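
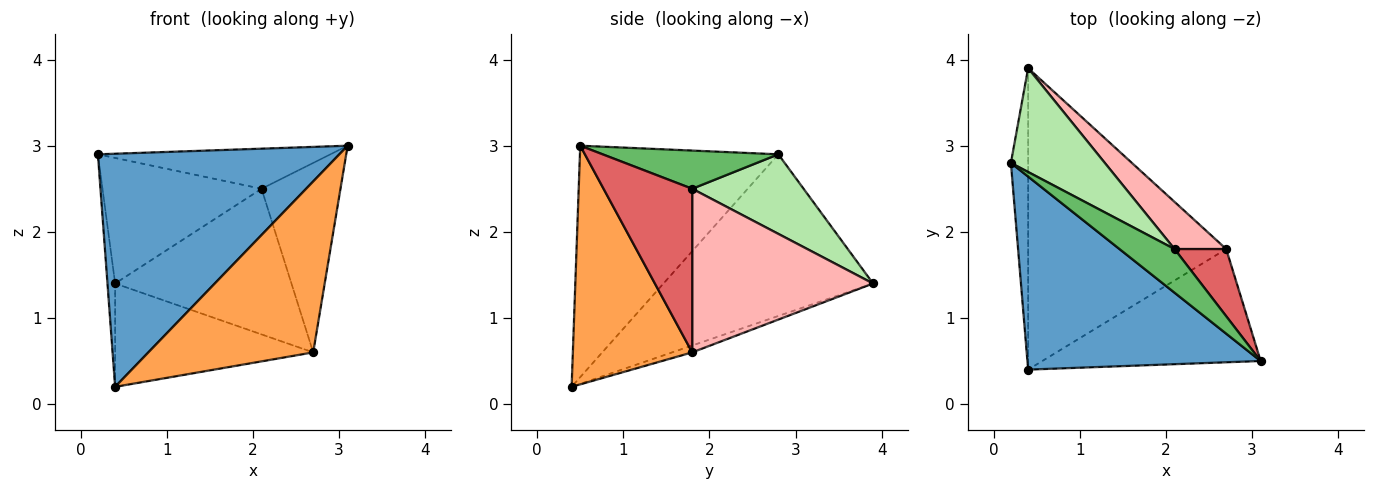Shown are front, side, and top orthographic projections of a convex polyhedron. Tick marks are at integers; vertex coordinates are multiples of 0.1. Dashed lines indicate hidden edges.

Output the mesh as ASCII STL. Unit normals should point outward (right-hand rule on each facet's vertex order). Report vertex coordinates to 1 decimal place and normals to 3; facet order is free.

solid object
 facet normal -0.535 -0.651 0.539
  outer loop
   vertex 0.4 0.4 0.2
   vertex 3.1 0.5 3.0
   vertex 0.2 2.8 2.9
  endloop
 endfacet
 facet normal -0.994 0.036 -0.106
  outer loop
   vertex 0.4 3.9 1.4
   vertex 0.4 0.4 0.2
   vertex 0.2 2.8 2.9
  endloop
 endfacet
 facet normal 0.517 -0.714 -0.473
  outer loop
   vertex 2.7 1.8 0.6
   vertex 3.1 0.5 3.0
   vertex 0.4 0.4 0.2
  endloop
 endfacet
 facet normal -0.033 0.324 -0.945
  outer loop
   vertex 2.7 1.8 0.6
   vertex 0.4 0.4 0.2
   vertex 0.4 3.9 1.4
  endloop
 endfacet
 facet normal 0.455 0.602 0.656
  outer loop
   vertex 2.1 1.8 2.5
   vertex 0.2 2.8 2.9
   vertex 3.1 0.5 3.0
  endloop
 endfacet
 facet normal 0.475 0.678 0.561
  outer loop
   vertex 2.1 1.8 2.5
   vertex 0.4 3.9 1.4
   vertex 0.2 2.8 2.9
  endloop
 endfacet
 facet normal 0.727 0.647 0.230
  outer loop
   vertex 2.1 1.8 2.5
   vertex 3.1 0.5 3.0
   vertex 2.7 1.8 0.6
  endloop
 endfacet
 facet normal 0.698 0.681 0.221
  outer loop
   vertex 2.1 1.8 2.5
   vertex 2.7 1.8 0.6
   vertex 0.4 3.9 1.4
  endloop
 endfacet
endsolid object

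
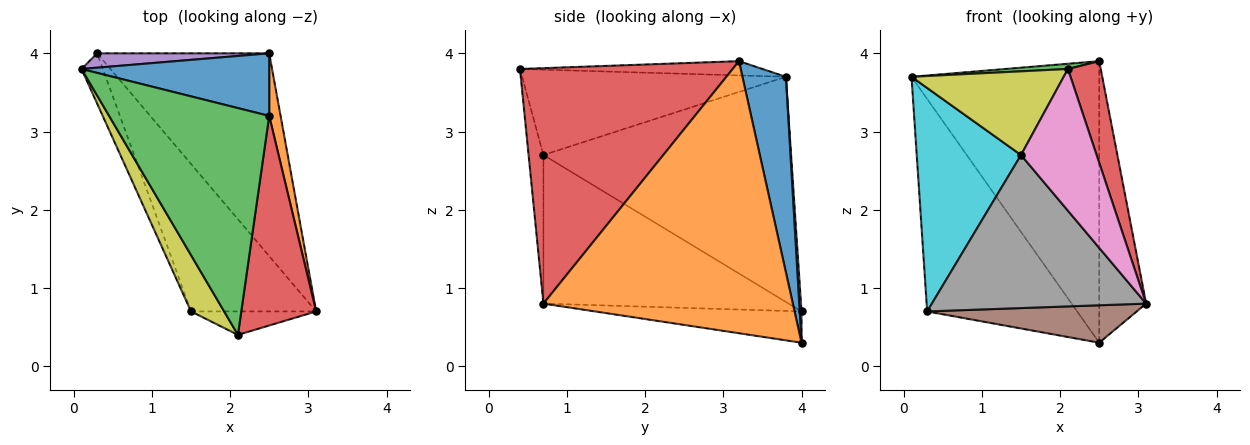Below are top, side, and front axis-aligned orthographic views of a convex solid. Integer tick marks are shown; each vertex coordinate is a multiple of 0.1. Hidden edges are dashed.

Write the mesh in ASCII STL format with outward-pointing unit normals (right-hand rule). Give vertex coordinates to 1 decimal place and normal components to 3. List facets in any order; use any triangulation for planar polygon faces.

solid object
 facet normal 0.220 0.952 0.212
  outer loop
   vertex 2.5 3.2 3.9
   vertex 2.5 4.0 0.3
   vertex 0.1 3.8 3.7
  endloop
 endfacet
 facet normal 0.982 0.185 0.041
  outer loop
   vertex 2.5 3.2 3.9
   vertex 3.1 0.7 0.8
   vertex 2.5 4.0 0.3
  endloop
 endfacet
 facet normal -0.089 -0.023 0.996
  outer loop
   vertex 2.1 0.4 3.8
   vertex 2.5 3.2 3.9
   vertex 0.1 3.8 3.7
  endloop
 endfacet
 facet normal 0.943 -0.145 0.300
  outer loop
   vertex 2.1 0.4 3.8
   vertex 3.1 0.7 0.8
   vertex 2.5 3.2 3.9
  endloop
 endfacet
 facet normal 0.012 0.998 0.067
  outer loop
   vertex 0.3 4.0 0.7
   vertex 0.1 3.8 3.7
   vertex 2.5 4.0 0.3
  endloop
 endfacet
 facet normal -0.176 -0.179 -0.968
  outer loop
   vertex 0.3 4.0 0.7
   vertex 2.5 4.0 0.3
   vertex 3.1 0.7 0.8
  endloop
 endfacet
 facet normal -0.190 -0.969 -0.160
  outer loop
   vertex 1.5 0.7 2.7
   vertex 3.1 0.7 0.8
   vertex 2.1 0.4 3.8
  endloop
 endfacet
 facet normal -0.636 -0.556 -0.535
  outer loop
   vertex 1.5 0.7 2.7
   vertex 0.3 4.0 0.7
   vertex 3.1 0.7 0.8
  endloop
 endfacet
 facet normal -0.821 -0.474 0.319
  outer loop
   vertex 1.5 0.7 2.7
   vertex 2.1 0.4 3.8
   vertex 0.1 3.8 3.7
  endloop
 endfacet
 facet normal -0.918 -0.387 -0.087
  outer loop
   vertex 1.5 0.7 2.7
   vertex 0.1 3.8 3.7
   vertex 0.3 4.0 0.7
  endloop
 endfacet
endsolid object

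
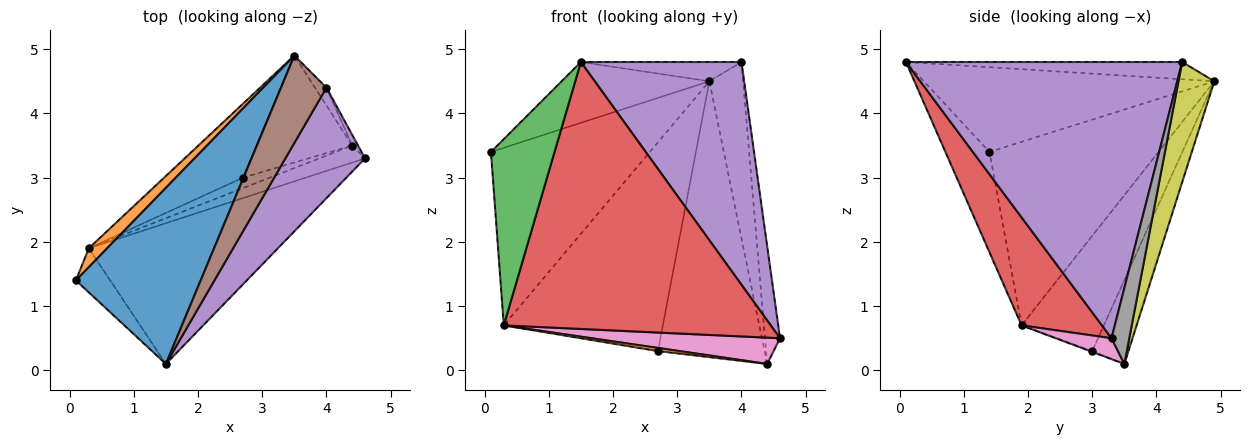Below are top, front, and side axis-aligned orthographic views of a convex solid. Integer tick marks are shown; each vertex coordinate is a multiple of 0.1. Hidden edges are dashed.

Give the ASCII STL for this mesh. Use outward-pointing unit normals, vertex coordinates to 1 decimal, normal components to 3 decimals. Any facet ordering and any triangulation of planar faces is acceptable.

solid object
 facet normal -0.540 0.275 0.795
  outer loop
   vertex 1.5 0.1 4.8
   vertex 3.5 4.9 4.5
   vertex 0.1 1.4 3.4
  endloop
 endfacet
 facet normal -0.727 0.683 0.073
  outer loop
   vertex 0.3 1.9 0.7
   vertex 0.1 1.4 3.4
   vertex 3.5 4.9 4.5
  endloop
 endfacet
 facet normal -0.559 -0.807 -0.191
  outer loop
   vertex 0.3 1.9 0.7
   vertex 1.5 0.1 4.8
   vertex 0.1 1.4 3.4
  endloop
 endfacet
 facet normal 0.257 -0.855 -0.451
  outer loop
   vertex 0.3 1.9 0.7
   vertex 4.6 3.3 0.5
   vertex 1.5 0.1 4.8
  endloop
 endfacet
 facet normal 0.839 -0.488 0.242
  outer loop
   vertex 4.0 4.4 4.8
   vertex 1.5 0.1 4.8
   vertex 4.6 3.3 0.5
  endloop
 endfacet
 facet normal -0.347 0.202 0.916
  outer loop
   vertex 4.0 4.4 4.8
   vertex 3.5 4.9 4.5
   vertex 1.5 0.1 4.8
  endloop
 endfacet
 facet normal 0.241 -0.815 -0.528
  outer loop
   vertex 4.4 3.5 0.1
   vertex 4.6 3.3 0.5
   vertex 0.3 1.9 0.7
  endloop
 endfacet
 facet normal 0.762 0.645 -0.059
  outer loop
   vertex 4.4 3.5 0.1
   vertex 4.0 4.4 4.8
   vertex 4.6 3.3 0.5
  endloop
 endfacet
 facet normal 0.726 0.684 -0.069
  outer loop
   vertex 4.4 3.5 0.1
   vertex 3.5 4.9 4.5
   vertex 4.0 4.4 4.8
  endloop
 endfacet
 facet normal -0.438 0.847 -0.300
  outer loop
   vertex 2.7 3.0 0.3
   vertex 0.3 1.9 0.7
   vertex 3.5 4.9 4.5
  endloop
 endfacet
 facet normal -0.302 0.889 -0.345
  outer loop
   vertex 2.7 3.0 0.3
   vertex 3.5 4.9 4.5
   vertex 4.4 3.5 0.1
  endloop
 endfacet
 facet normal -0.029 -0.286 -0.958
  outer loop
   vertex 2.7 3.0 0.3
   vertex 4.4 3.5 0.1
   vertex 0.3 1.9 0.7
  endloop
 endfacet
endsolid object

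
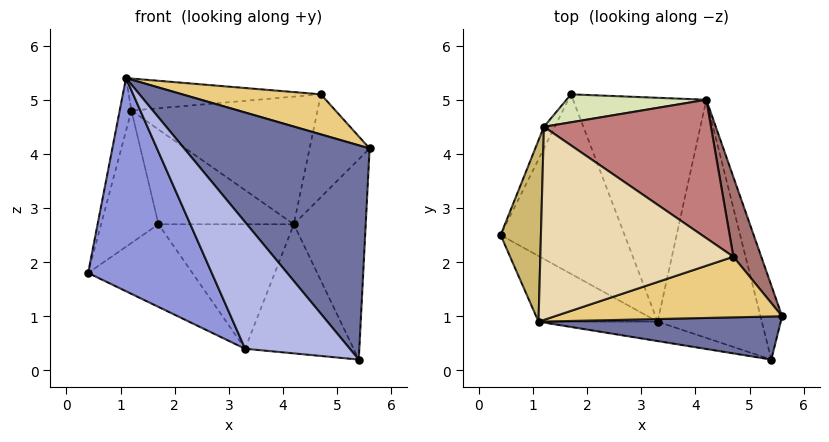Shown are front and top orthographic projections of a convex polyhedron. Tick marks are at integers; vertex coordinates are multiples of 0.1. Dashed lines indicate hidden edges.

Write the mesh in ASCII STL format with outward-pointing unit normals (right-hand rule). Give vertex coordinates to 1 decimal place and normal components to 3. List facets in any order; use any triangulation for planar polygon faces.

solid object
 facet normal 0.078 -0.977 0.196
  outer loop
   vertex 1.1 0.9 5.4
   vertex 5.4 0.2 0.2
   vertex 5.6 1.0 4.1
  endloop
 endfacet
 facet normal 0.950 0.294 -0.109
  outer loop
   vertex 4.2 5.0 2.7
   vertex 5.6 1.0 4.1
   vertex 5.4 0.2 0.2
  endloop
 endfacet
 facet normal -0.556 -0.794 -0.245
  outer loop
   vertex 3.3 0.9 0.4
   vertex 1.1 0.9 5.4
   vertex 0.4 2.5 1.8
  endloop
 endfacet
 facet normal -0.325 -0.935 -0.143
  outer loop
   vertex 3.3 0.9 0.4
   vertex 5.4 0.2 0.2
   vertex 1.1 0.9 5.4
  endloop
 endfacet
 facet normal -0.203 0.410 -0.889
  outer loop
   vertex 3.3 0.9 0.4
   vertex 0.4 2.5 1.8
   vertex 1.7 5.1 2.7
  endloop
 endfacet
 facet normal 0.019 0.486 -0.874
  outer loop
   vertex 3.3 0.9 0.4
   vertex 1.7 5.1 2.7
   vertex 4.2 5.0 2.7
  endloop
 endfacet
 facet normal 0.075 0.475 -0.877
  outer loop
   vertex 3.3 0.9 0.4
   vertex 4.2 5.0 2.7
   vertex 5.4 0.2 0.2
  endloop
 endfacet
 facet normal 0.038 0.958 0.283
  outer loop
   vertex 1.2 4.5 4.8
   vertex 4.2 5.0 2.7
   vertex 1.7 5.1 2.7
  endloop
 endfacet
 facet normal -0.881 0.467 -0.076
  outer loop
   vertex 1.2 4.5 4.8
   vertex 1.7 5.1 2.7
   vertex 0.4 2.5 1.8
  endloop
 endfacet
 facet normal -0.974 0.063 0.218
  outer loop
   vertex 1.2 4.5 4.8
   vertex 0.4 2.5 1.8
   vertex 1.1 0.9 5.4
  endloop
 endfacet
 facet normal 0.246 -0.534 0.809
  outer loop
   vertex 4.7 2.1 5.1
   vertex 1.1 0.9 5.4
   vertex 5.6 1.0 4.1
  endloop
 endfacet
 facet normal 0.028 0.164 0.986
  outer loop
   vertex 4.7 2.1 5.1
   vertex 1.2 4.5 4.8
   vertex 1.1 0.9 5.4
  endloop
 endfacet
 facet normal 0.855 0.410 0.318
  outer loop
   vertex 4.7 2.1 5.1
   vertex 5.6 1.0 4.1
   vertex 4.2 5.0 2.7
  endloop
 endfacet
 facet normal 0.373 0.629 0.682
  outer loop
   vertex 4.7 2.1 5.1
   vertex 4.2 5.0 2.7
   vertex 1.2 4.5 4.8
  endloop
 endfacet
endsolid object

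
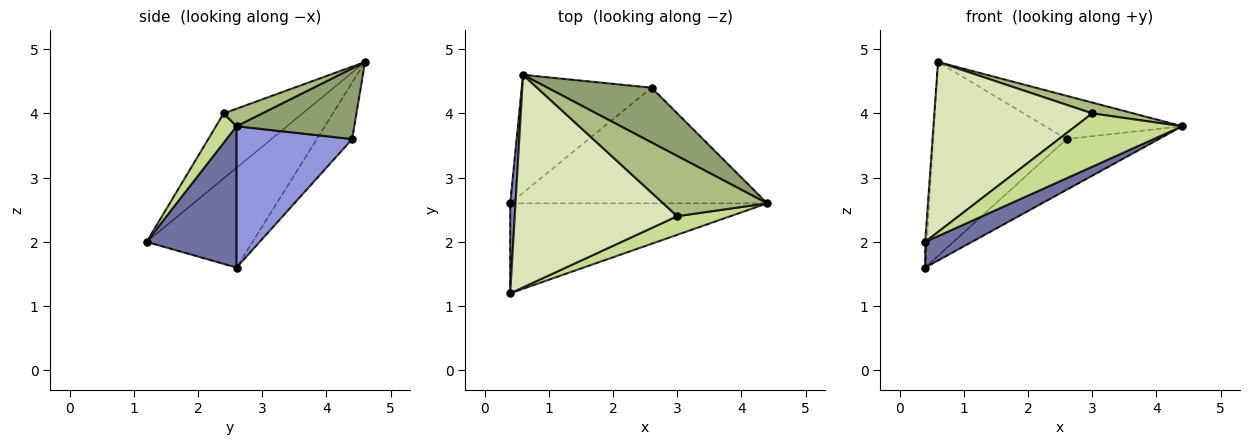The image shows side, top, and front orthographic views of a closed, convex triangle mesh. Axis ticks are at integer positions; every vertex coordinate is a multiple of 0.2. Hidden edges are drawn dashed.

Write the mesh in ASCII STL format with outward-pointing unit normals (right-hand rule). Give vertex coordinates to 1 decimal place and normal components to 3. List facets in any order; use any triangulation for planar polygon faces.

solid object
 facet normal 0.467 -0.243 -0.850
  outer loop
   vertex 0.4 1.2 2.0
   vertex 0.4 2.6 1.6
   vertex 4.4 2.6 3.8
  endloop
 endfacet
 facet normal -0.998 0.015 0.053
  outer loop
   vertex 0.4 1.2 2.0
   vertex 0.6 4.6 4.8
   vertex 0.4 2.6 1.6
  endloop
 endfacet
 facet normal 0.450 0.359 -0.818
  outer loop
   vertex 2.6 4.4 3.6
   vertex 4.4 2.6 3.8
   vertex 0.4 2.6 1.6
  endloop
 endfacet
 facet normal -0.221 0.833 -0.507
  outer loop
   vertex 2.6 4.4 3.6
   vertex 0.4 2.6 1.6
   vertex 0.6 4.6 4.8
  endloop
 endfacet
 facet normal 0.470 0.547 0.692
  outer loop
   vertex 2.6 4.4 3.6
   vertex 0.6 4.6 4.8
   vertex 4.4 2.6 3.8
  endloop
 endfacet
 facet normal 0.164 -0.175 0.971
  outer loop
   vertex 3.0 2.4 4.0
   vertex 4.4 2.6 3.8
   vertex 0.6 4.6 4.8
  endloop
 endfacet
 facet normal 0.179 -0.929 0.325
  outer loop
   vertex 3.0 2.4 4.0
   vertex 0.4 1.2 2.0
   vertex 4.4 2.6 3.8
  endloop
 endfacet
 facet normal -0.298 -0.596 0.745
  outer loop
   vertex 3.0 2.4 4.0
   vertex 0.6 4.6 4.8
   vertex 0.4 1.2 2.0
  endloop
 endfacet
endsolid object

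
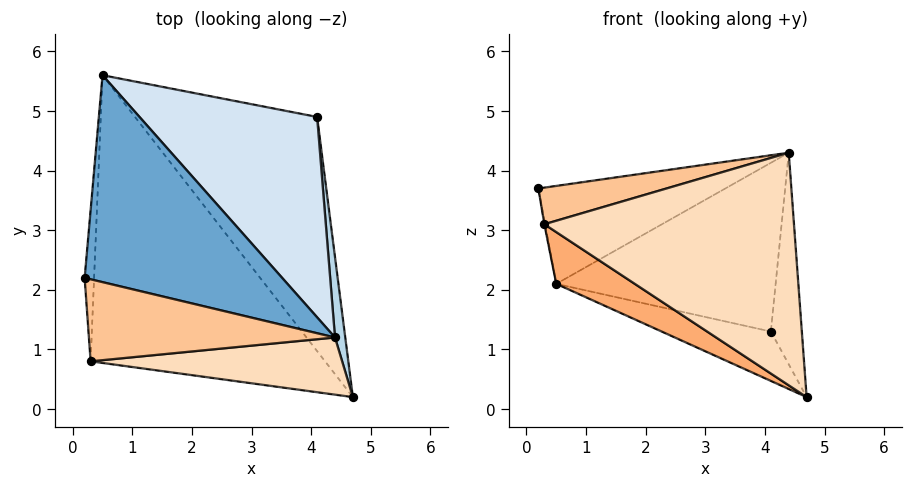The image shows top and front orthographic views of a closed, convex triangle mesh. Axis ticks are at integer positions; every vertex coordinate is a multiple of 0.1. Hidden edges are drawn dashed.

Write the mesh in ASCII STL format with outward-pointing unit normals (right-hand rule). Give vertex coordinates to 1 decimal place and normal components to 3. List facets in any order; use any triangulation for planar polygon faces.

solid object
 facet normal -0.027 0.428 0.904
  outer loop
   vertex 4.4 1.2 4.3
   vertex 0.5 5.6 2.1
   vertex 0.2 2.2 3.7
  endloop
 endfacet
 facet normal -0.175 0.203 -0.963
  outer loop
   vertex 4.1 4.9 1.3
   vertex 4.7 0.2 0.2
   vertex 0.5 5.6 2.1
  endloop
 endfacet
 facet normal 0.992 0.116 0.044
  outer loop
   vertex 4.1 4.9 1.3
   vertex 4.4 1.2 4.3
   vertex 4.7 0.2 0.2
  endloop
 endfacet
 facet normal 0.283 0.618 0.734
  outer loop
   vertex 4.1 4.9 1.3
   vertex 0.5 5.6 2.1
   vertex 4.4 1.2 4.3
  endloop
 endfacet
 facet normal -0.985 0.005 -0.175
  outer loop
   vertex 0.3 0.8 3.1
   vertex 0.2 2.2 3.7
   vertex 0.5 5.6 2.1
  endloop
 endfacet
 facet normal -0.558 -0.147 -0.817
  outer loop
   vertex 0.3 0.8 3.1
   vertex 0.5 5.6 2.1
   vertex 4.7 0.2 0.2
  endloop
 endfacet
 facet normal -0.222 -0.397 0.890
  outer loop
   vertex 0.3 0.8 3.1
   vertex 4.4 1.2 4.3
   vertex 0.2 2.2 3.7
  endloop
 endfacet
 facet normal 0.025 -0.971 0.239
  outer loop
   vertex 0.3 0.8 3.1
   vertex 4.7 0.2 0.2
   vertex 4.4 1.2 4.3
  endloop
 endfacet
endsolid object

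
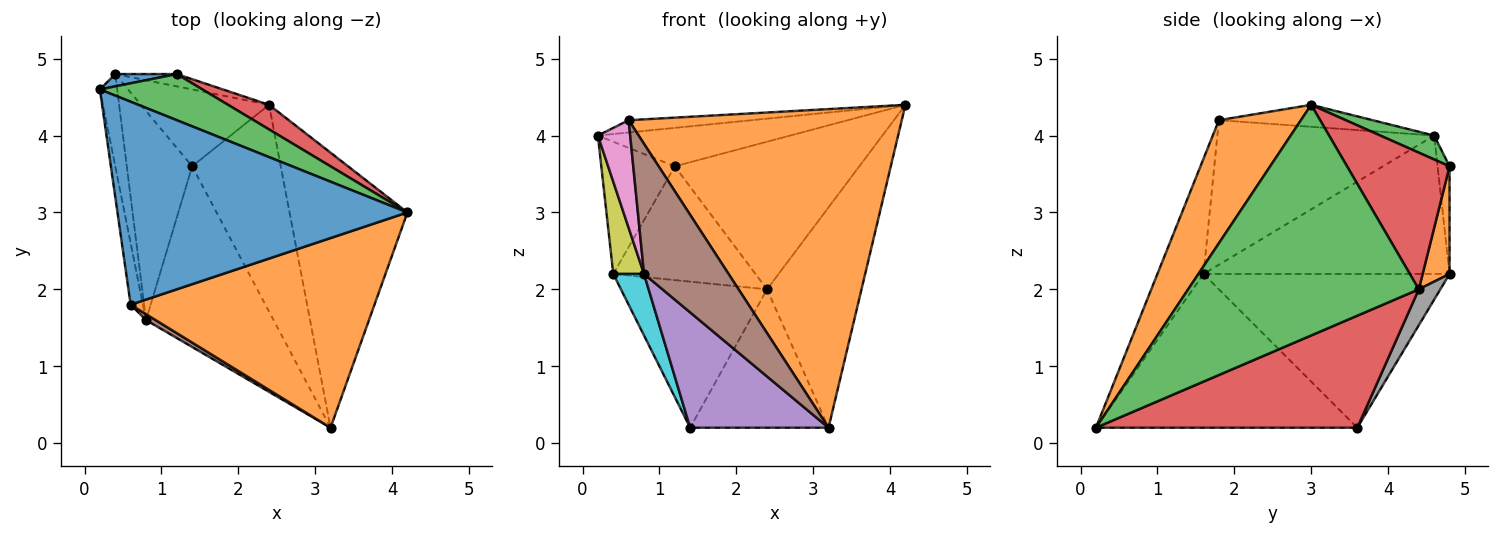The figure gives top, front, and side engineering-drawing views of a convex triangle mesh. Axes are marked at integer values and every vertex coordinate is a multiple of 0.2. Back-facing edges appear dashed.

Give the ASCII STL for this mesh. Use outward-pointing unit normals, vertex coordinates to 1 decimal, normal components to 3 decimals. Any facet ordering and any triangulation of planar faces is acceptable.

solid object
 facet normal -0.075 0.060 0.995
  outer loop
   vertex 0.6 1.8 4.2
   vertex 4.2 3.0 4.4
   vertex 0.2 4.6 4.0
  endloop
 endfacet
 facet normal 0.250 -0.832 0.495
  outer loop
   vertex 0.6 1.8 4.2
   vertex 3.2 0.2 0.2
   vertex 4.2 3.0 4.4
  endloop
 endfacet
 facet normal 0.837 0.343 -0.428
  outer loop
   vertex 2.4 4.4 2.0
   vertex 4.2 3.0 4.4
   vertex 3.2 0.2 0.2
  endloop
 endfacet
 facet normal 0.724 0.383 -0.573
  outer loop
   vertex 2.4 4.4 2.0
   vertex 3.2 0.2 0.2
   vertex 1.4 3.6 0.2
  endloop
 endfacet
 facet normal -0.713 -0.377 -0.591
  outer loop
   vertex 0.8 1.6 2.2
   vertex 1.4 3.6 0.2
   vertex 3.2 0.2 0.2
  endloop
 endfacet
 facet normal -0.478 -0.877 0.040
  outer loop
   vertex 0.8 1.6 2.2
   vertex 3.2 0.2 0.2
   vertex 0.6 1.8 4.2
  endloop
 endfacet
 facet normal -0.986 -0.147 -0.084
  outer loop
   vertex 0.8 1.6 2.2
   vertex 0.6 1.8 4.2
   vertex 0.2 4.6 4.0
  endloop
 endfacet
 facet normal 0.129 0.877 -0.462
  outer loop
   vertex 0.4 4.8 2.2
   vertex 2.4 4.4 2.0
   vertex 1.4 3.6 0.2
  endloop
 endfacet
 facet normal -0.985 -0.123 -0.123
  outer loop
   vertex 0.4 4.8 2.2
   vertex 0.8 1.6 2.2
   vertex 0.2 4.6 4.0
  endloop
 endfacet
 facet normal -0.914 -0.114 -0.389
  outer loop
   vertex 0.4 4.8 2.2
   vertex 1.4 3.6 0.2
   vertex 0.8 1.6 2.2
  endloop
 endfacet
 facet normal -0.160 0.983 0.091
  outer loop
   vertex 1.2 4.8 3.6
   vertex 0.4 4.8 2.2
   vertex 0.2 4.6 4.0
  endloop
 endfacet
 facet normal 0.185 0.977 -0.106
  outer loop
   vertex 1.2 4.8 3.6
   vertex 2.4 4.4 2.0
   vertex 0.4 4.8 2.2
  endloop
 endfacet
 facet normal 0.176 0.630 0.756
  outer loop
   vertex 1.2 4.8 3.6
   vertex 0.2 4.6 4.0
   vertex 4.2 3.0 4.4
  endloop
 endfacet
 facet normal 0.481 0.865 0.144
  outer loop
   vertex 1.2 4.8 3.6
   vertex 4.2 3.0 4.4
   vertex 2.4 4.4 2.0
  endloop
 endfacet
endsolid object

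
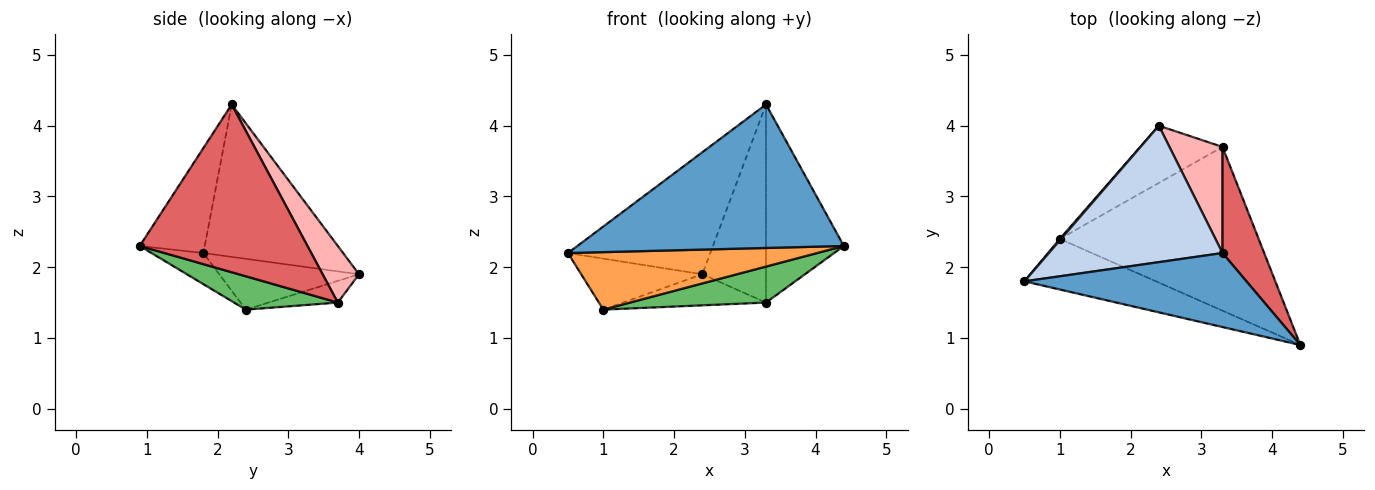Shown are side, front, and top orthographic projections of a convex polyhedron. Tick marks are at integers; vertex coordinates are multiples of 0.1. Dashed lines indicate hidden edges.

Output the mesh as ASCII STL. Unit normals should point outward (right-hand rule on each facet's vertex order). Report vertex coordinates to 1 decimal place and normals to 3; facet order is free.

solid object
 facet normal -0.212 -0.869 0.448
  outer loop
   vertex 3.3 2.2 4.3
   vertex 0.5 1.8 2.2
   vertex 4.4 0.9 2.3
  endloop
 endfacet
 facet normal -0.547 0.558 0.624
  outer loop
   vertex 3.3 2.2 4.3
   vertex 2.4 4.0 1.9
   vertex 0.5 1.8 2.2
  endloop
 endfacet
 facet normal -0.154 -0.742 -0.653
  outer loop
   vertex 1.0 2.4 1.4
   vertex 4.4 0.9 2.3
   vertex 0.5 1.8 2.2
  endloop
 endfacet
 facet normal -0.755 0.655 0.019
  outer loop
   vertex 1.0 2.4 1.4
   vertex 0.5 1.8 2.2
   vertex 2.4 4.0 1.9
  endloop
 endfacet
 facet normal 0.162 -0.212 -0.964
  outer loop
   vertex 3.3 3.7 1.5
   vertex 4.4 0.9 2.3
   vertex 1.0 2.4 1.4
  endloop
 endfacet
 facet normal -0.226 0.465 -0.856
  outer loop
   vertex 3.3 3.7 1.5
   vertex 1.0 2.4 1.4
   vertex 2.4 4.0 1.9
  endloop
 endfacet
 facet normal 0.885 0.410 0.220
  outer loop
   vertex 3.3 3.7 1.5
   vertex 3.3 2.2 4.3
   vertex 4.4 0.9 2.3
  endloop
 endfacet
 facet normal 0.450 0.787 0.422
  outer loop
   vertex 3.3 3.7 1.5
   vertex 2.4 4.0 1.9
   vertex 3.3 2.2 4.3
  endloop
 endfacet
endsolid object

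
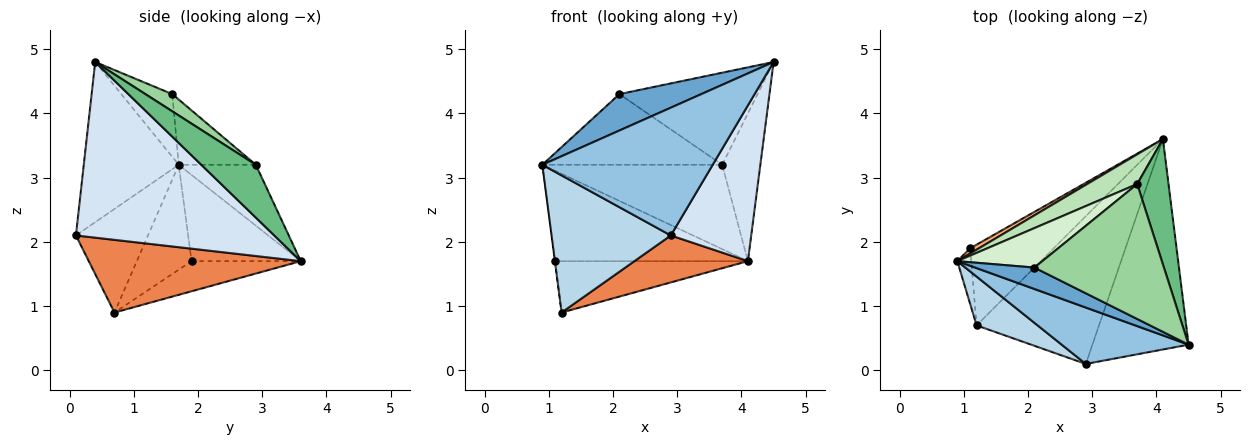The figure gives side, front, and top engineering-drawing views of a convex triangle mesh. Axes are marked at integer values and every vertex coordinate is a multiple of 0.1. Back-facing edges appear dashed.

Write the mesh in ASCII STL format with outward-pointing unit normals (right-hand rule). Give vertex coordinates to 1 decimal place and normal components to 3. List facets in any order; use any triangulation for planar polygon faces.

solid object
 facet normal -0.473 -0.759 0.447
  outer loop
   vertex 2.1 1.6 4.3
   vertex 0.9 1.7 3.2
   vertex 4.5 0.4 4.8
  endloop
 endfacet
 facet normal -0.454 -0.815 0.360
  outer loop
   vertex 2.9 0.1 2.1
   vertex 4.5 0.4 4.8
   vertex 0.9 1.7 3.2
  endloop
 endfacet
 facet normal -0.495 -0.819 0.291
  outer loop
   vertex 2.9 0.1 2.1
   vertex 0.9 1.7 3.2
   vertex 1.2 0.7 0.9
  endloop
 endfacet
 facet normal 0.826 -0.335 -0.453
  outer loop
   vertex 2.9 0.1 2.1
   vertex 4.1 3.6 1.7
   vertex 4.5 0.4 4.8
  endloop
 endfacet
 facet normal 0.492 -0.264 -0.829
  outer loop
   vertex 2.9 0.1 2.1
   vertex 1.2 0.7 0.9
   vertex 4.1 3.6 1.7
  endloop
 endfacet
 facet normal -0.492 0.869 0.050
  outer loop
   vertex 1.1 1.9 1.7
   vertex 0.9 1.7 3.2
   vertex 4.1 3.6 1.7
  endloop
 endfacet
 facet normal -0.991 0.005 -0.131
  outer loop
   vertex 1.1 1.9 1.7
   vertex 1.2 0.7 0.9
   vertex 0.9 1.7 3.2
  endloop
 endfacet
 facet normal -0.291 0.514 -0.807
  outer loop
   vertex 1.1 1.9 1.7
   vertex 4.1 3.6 1.7
   vertex 1.2 0.7 0.9
  endloop
 endfacet
 facet normal 0.737 0.516 0.437
  outer loop
   vertex 3.7 2.9 3.2
   vertex 4.5 0.4 4.8
   vertex 4.1 3.6 1.7
  endloop
 endfacet
 facet normal 0.109 0.560 0.821
  outer loop
   vertex 3.7 2.9 3.2
   vertex 2.1 1.6 4.3
   vertex 4.5 0.4 4.8
  endloop
 endfacet
 facet normal -0.375 0.874 0.308
  outer loop
   vertex 3.7 2.9 3.2
   vertex 4.1 3.6 1.7
   vertex 0.9 1.7 3.2
  endloop
 endfacet
 facet normal -0.350 0.818 0.457
  outer loop
   vertex 3.7 2.9 3.2
   vertex 0.9 1.7 3.2
   vertex 2.1 1.6 4.3
  endloop
 endfacet
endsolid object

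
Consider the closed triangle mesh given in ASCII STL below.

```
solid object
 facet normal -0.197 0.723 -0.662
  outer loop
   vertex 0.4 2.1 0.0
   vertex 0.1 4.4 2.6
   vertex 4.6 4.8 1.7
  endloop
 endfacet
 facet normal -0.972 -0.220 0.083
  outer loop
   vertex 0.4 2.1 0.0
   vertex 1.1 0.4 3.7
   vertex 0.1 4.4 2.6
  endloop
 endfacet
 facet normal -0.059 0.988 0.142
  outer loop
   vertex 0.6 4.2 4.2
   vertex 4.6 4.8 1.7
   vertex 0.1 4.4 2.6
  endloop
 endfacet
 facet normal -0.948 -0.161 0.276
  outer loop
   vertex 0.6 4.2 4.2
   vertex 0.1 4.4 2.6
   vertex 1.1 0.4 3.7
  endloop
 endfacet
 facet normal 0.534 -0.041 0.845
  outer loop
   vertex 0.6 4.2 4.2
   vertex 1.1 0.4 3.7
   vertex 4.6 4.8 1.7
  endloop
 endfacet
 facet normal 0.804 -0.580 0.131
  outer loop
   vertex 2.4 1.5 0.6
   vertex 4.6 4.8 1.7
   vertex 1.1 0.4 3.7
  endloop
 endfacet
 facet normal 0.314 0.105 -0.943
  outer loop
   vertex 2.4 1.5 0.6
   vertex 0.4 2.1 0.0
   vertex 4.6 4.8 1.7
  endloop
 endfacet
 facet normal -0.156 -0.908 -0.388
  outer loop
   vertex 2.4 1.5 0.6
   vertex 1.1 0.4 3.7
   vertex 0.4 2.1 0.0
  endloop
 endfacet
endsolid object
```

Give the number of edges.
12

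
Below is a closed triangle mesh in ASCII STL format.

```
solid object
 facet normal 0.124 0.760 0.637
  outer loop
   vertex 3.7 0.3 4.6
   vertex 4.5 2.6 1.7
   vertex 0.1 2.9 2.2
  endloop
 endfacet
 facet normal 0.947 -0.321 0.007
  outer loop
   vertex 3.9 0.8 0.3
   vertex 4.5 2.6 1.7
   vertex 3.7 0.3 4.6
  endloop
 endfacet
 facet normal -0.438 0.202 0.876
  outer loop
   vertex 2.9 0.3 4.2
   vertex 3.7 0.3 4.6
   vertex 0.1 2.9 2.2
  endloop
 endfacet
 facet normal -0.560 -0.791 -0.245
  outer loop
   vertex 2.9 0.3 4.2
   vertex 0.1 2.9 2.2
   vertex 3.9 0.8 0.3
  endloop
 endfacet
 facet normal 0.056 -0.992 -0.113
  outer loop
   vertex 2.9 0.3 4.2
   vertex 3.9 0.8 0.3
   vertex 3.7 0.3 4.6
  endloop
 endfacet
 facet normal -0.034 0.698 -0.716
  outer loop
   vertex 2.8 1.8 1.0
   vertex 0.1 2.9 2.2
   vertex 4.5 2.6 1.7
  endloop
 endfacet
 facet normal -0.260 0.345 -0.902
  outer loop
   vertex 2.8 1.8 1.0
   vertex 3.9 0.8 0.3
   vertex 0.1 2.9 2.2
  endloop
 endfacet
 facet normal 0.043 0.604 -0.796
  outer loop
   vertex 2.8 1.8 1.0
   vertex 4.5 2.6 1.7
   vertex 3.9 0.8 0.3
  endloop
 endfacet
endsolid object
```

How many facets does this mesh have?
8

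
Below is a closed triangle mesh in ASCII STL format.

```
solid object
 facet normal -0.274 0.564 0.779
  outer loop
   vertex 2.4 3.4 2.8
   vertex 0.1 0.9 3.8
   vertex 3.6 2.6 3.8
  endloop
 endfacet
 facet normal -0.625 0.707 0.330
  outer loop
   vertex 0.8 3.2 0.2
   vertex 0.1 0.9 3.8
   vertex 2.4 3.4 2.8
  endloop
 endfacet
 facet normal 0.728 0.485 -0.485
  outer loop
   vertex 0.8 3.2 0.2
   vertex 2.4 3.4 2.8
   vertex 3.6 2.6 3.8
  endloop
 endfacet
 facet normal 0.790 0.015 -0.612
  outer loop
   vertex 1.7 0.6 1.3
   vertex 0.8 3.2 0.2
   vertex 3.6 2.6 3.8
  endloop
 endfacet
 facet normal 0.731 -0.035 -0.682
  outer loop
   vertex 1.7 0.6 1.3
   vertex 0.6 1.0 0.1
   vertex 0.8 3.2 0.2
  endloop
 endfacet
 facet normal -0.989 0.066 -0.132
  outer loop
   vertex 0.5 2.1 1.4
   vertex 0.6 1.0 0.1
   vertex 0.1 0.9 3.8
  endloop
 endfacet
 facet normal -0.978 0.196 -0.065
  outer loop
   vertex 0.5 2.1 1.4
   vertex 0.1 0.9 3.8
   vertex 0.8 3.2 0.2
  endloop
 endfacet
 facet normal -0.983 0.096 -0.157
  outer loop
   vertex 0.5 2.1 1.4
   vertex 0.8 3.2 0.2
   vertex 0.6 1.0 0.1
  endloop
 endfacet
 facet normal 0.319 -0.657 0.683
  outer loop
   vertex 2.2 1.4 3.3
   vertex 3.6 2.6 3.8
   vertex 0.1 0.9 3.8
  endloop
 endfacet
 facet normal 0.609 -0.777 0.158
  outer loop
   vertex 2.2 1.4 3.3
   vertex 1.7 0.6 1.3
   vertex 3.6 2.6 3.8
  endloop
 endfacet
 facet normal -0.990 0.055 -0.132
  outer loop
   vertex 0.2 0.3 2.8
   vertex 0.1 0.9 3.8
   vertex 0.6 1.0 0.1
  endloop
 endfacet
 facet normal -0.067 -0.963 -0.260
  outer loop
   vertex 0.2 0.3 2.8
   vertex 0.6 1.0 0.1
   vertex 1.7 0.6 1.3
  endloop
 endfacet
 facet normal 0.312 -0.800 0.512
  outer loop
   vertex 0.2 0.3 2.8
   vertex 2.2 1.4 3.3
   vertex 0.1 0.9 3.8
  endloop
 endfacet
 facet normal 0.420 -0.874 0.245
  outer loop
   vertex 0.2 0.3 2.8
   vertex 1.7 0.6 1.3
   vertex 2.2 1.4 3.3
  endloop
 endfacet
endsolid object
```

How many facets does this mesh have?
14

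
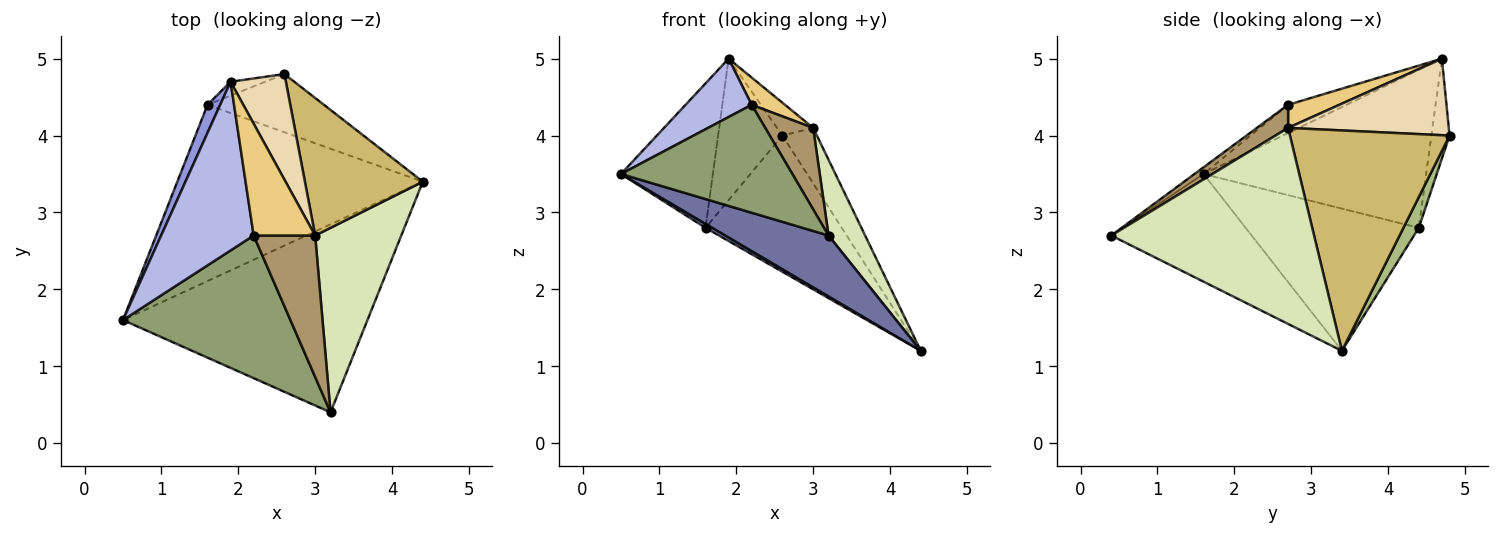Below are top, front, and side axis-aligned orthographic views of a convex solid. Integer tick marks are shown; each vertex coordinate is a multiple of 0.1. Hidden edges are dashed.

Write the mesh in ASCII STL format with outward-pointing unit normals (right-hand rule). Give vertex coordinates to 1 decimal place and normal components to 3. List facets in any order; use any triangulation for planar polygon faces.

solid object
 facet normal -0.386 -0.284 -0.877
  outer loop
   vertex 3.2 0.4 2.7
   vertex 0.5 1.6 3.5
   vertex 4.4 3.4 1.2
  endloop
 endfacet
 facet normal -0.501 -0.019 -0.865
  outer loop
   vertex 1.6 4.4 2.8
   vertex 4.4 3.4 1.2
   vertex 0.5 1.6 3.5
  endloop
 endfacet
 facet normal -0.922 0.381 0.074
  outer loop
   vertex 1.6 4.4 2.8
   vertex 0.5 1.6 3.5
   vertex 1.9 4.7 5.0
  endloop
 endfacet
 facet normal -0.277 -0.314 0.908
  outer loop
   vertex 2.2 2.7 4.4
   vertex 1.9 4.7 5.0
   vertex 0.5 1.6 3.5
  endloop
 endfacet
 facet normal -0.032 -0.603 0.797
  outer loop
   vertex 2.2 2.7 4.4
   vertex 0.5 1.6 3.5
   vertex 3.2 0.4 2.7
  endloop
 endfacet
 facet normal 0.103 0.915 -0.391
  outer loop
   vertex 2.6 4.8 4.0
   vertex 4.4 3.4 1.2
   vertex 1.6 4.4 2.8
  endloop
 endfacet
 facet normal -0.271 0.958 -0.094
  outer loop
   vertex 2.6 4.8 4.0
   vertex 1.6 4.4 2.8
   vertex 1.9 4.7 5.0
  endloop
 endfacet
 facet normal 0.903 -0.163 0.397
  outer loop
   vertex 3.0 2.7 4.1
   vertex 3.2 0.4 2.7
   vertex 4.4 3.4 1.2
  endloop
 endfacet
 facet normal 0.309 -0.475 0.824
  outer loop
   vertex 3.0 2.7 4.1
   vertex 2.2 2.7 4.4
   vertex 3.2 0.4 2.7
  endloop
 endfacet
 facet normal 0.866 0.187 0.463
  outer loop
   vertex 3.0 2.7 4.1
   vertex 4.4 3.4 1.2
   vertex 2.6 4.8 4.0
  endloop
 endfacet
 facet normal 0.342 -0.223 0.913
  outer loop
   vertex 3.0 2.7 4.1
   vertex 1.9 4.7 5.0
   vertex 2.2 2.7 4.4
  endloop
 endfacet
 facet normal 0.797 0.179 0.576
  outer loop
   vertex 3.0 2.7 4.1
   vertex 2.6 4.8 4.0
   vertex 1.9 4.7 5.0
  endloop
 endfacet
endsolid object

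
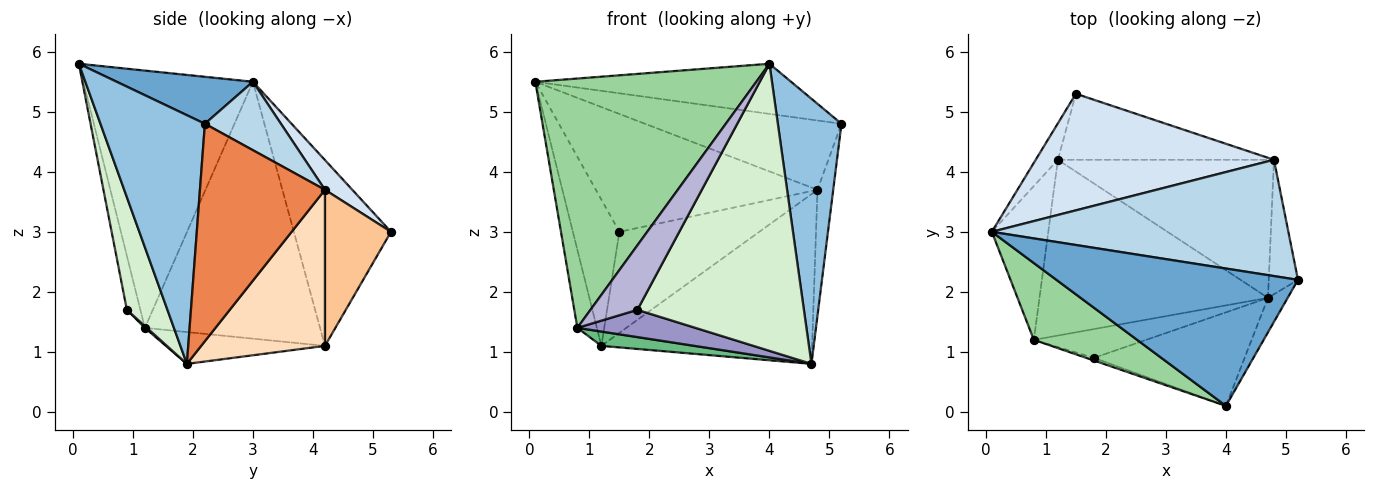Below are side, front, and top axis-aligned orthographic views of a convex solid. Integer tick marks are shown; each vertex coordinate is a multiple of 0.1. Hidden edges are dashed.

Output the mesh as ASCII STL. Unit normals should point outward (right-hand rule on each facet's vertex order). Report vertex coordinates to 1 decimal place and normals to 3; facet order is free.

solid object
 facet normal 0.180 0.337 0.924
  outer loop
   vertex 4.0 0.1 5.8
   vertex 5.2 2.2 4.8
   vertex 0.1 3.0 5.5
  endloop
 endfacet
 facet normal 0.852 -0.519 -0.068
  outer loop
   vertex 4.0 0.1 5.8
   vertex 4.7 1.9 0.8
   vertex 5.2 2.2 4.8
  endloop
 endfacet
 facet normal 0.194 0.502 0.843
  outer loop
   vertex 4.8 4.2 3.7
   vertex 0.1 3.0 5.5
   vertex 5.2 2.2 4.8
  endloop
 endfacet
 facet normal 0.087 0.708 0.701
  outer loop
   vertex 4.8 4.2 3.7
   vertex 1.5 5.3 3.0
   vertex 0.1 3.0 5.5
  endloop
 endfacet
 facet normal 0.983 0.124 -0.132
  outer loop
   vertex 4.8 4.2 3.7
   vertex 5.2 2.2 4.8
   vertex 4.7 1.9 0.8
  endloop
 endfacet
 facet normal -0.897 0.429 -0.107
  outer loop
   vertex 1.2 4.2 1.1
   vertex 0.1 3.0 5.5
   vertex 1.5 5.3 3.0
  endloop
 endfacet
 facet normal 0.367 0.779 -0.509
  outer loop
   vertex 1.2 4.2 1.1
   vertex 1.5 5.3 3.0
   vertex 4.8 4.2 3.7
  endloop
 endfacet
 facet normal 0.415 0.706 -0.574
  outer loop
   vertex 1.2 4.2 1.1
   vertex 4.8 4.2 3.7
   vertex 4.7 1.9 0.8
  endloop
 endfacet
 facet normal -0.137 -0.080 -0.987
  outer loop
   vertex 0.8 1.2 1.4
   vertex 1.2 4.2 1.1
   vertex 4.7 1.9 0.8
  endloop
 endfacet
 facet normal -0.591 -0.771 0.237
  outer loop
   vertex 0.8 1.2 1.4
   vertex 4.0 0.1 5.8
   vertex 0.1 3.0 5.5
  endloop
 endfacet
 facet normal -0.971 0.108 -0.213
  outer loop
   vertex 0.8 1.2 1.4
   vertex 0.1 3.0 5.5
   vertex 1.2 4.2 1.1
  endloop
 endfacet
 facet normal 0.226 -0.926 -0.302
  outer loop
   vertex 1.8 0.9 1.7
   vertex 4.7 1.9 0.8
   vertex 4.0 0.1 5.8
  endloop
 endfacet
 facet normal 0.012 -0.687 -0.726
  outer loop
   vertex 1.8 0.9 1.7
   vertex 0.8 1.2 1.4
   vertex 4.7 1.9 0.8
  endloop
 endfacet
 facet normal -0.276 -0.960 -0.039
  outer loop
   vertex 1.8 0.9 1.7
   vertex 4.0 0.1 5.8
   vertex 0.8 1.2 1.4
  endloop
 endfacet
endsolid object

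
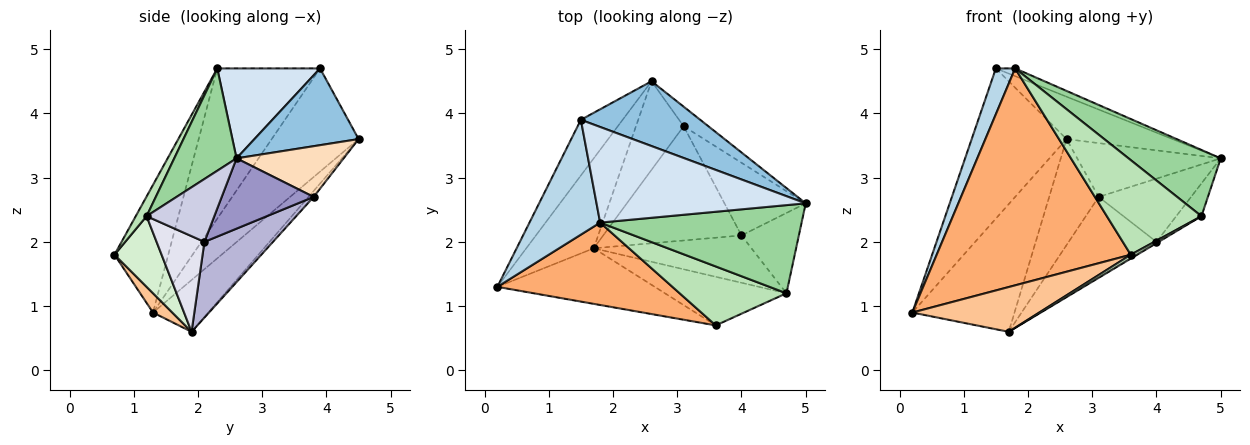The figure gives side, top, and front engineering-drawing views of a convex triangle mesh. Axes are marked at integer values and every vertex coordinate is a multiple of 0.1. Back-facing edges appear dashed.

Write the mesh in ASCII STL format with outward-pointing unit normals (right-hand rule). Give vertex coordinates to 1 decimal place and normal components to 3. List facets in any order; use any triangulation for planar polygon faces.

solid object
 facet normal -0.652 0.711 -0.264
  outer loop
   vertex 1.5 3.9 4.7
   vertex 2.6 4.5 3.6
   vertex 0.2 1.3 0.9
  endloop
 endfacet
 facet normal 0.474 0.482 0.737
  outer loop
   vertex 1.5 3.9 4.7
   vertex 5.0 2.6 3.3
   vertex 2.6 4.5 3.6
  endloop
 endfacet
 facet normal -0.892 -0.167 0.420
  outer loop
   vertex 1.8 2.3 4.7
   vertex 1.5 3.9 4.7
   vertex 0.2 1.3 0.9
  endloop
 endfacet
 facet normal 0.394 0.074 0.916
  outer loop
   vertex 1.8 2.3 4.7
   vertex 5.0 2.6 3.3
   vertex 1.5 3.9 4.7
  endloop
 endfacet
 facet normal -0.404 0.748 -0.527
  outer loop
   vertex 1.7 1.9 0.6
   vertex 0.2 1.3 0.9
   vertex 2.6 4.5 3.6
  endloop
 endfacet
 facet normal -0.251 -0.905 0.344
  outer loop
   vertex 3.6 0.7 1.8
   vertex 1.8 2.3 4.7
   vertex 0.2 1.3 0.9
  endloop
 endfacet
 facet normal 0.095 -0.625 -0.775
  outer loop
   vertex 3.6 0.7 1.8
   vertex 0.2 1.3 0.9
   vertex 1.7 1.9 0.6
  endloop
 endfacet
 facet normal 0.574 0.769 -0.279
  outer loop
   vertex 3.1 3.8 2.7
   vertex 2.6 4.5 3.6
   vertex 5.0 2.6 3.3
  endloop
 endfacet
 facet normal -0.079 0.765 -0.639
  outer loop
   vertex 3.1 3.8 2.7
   vertex 1.7 1.9 0.6
   vertex 2.6 4.5 3.6
  endloop
 endfacet
 facet normal 0.376 -0.557 0.741
  outer loop
   vertex 4.7 1.2 2.4
   vertex 5.0 2.6 3.3
   vertex 1.8 2.3 4.7
  endloop
 endfacet
 facet normal 0.097 -0.845 0.526
  outer loop
   vertex 4.7 1.2 2.4
   vertex 1.8 2.3 4.7
   vertex 3.6 0.7 1.8
  endloop
 endfacet
 facet normal 0.502 -0.068 -0.862
  outer loop
   vertex 4.7 1.2 2.4
   vertex 3.6 0.7 1.8
   vertex 1.7 1.9 0.6
  endloop
 endfacet
 facet normal 0.547 0.550 -0.632
  outer loop
   vertex 4.0 2.1 2.0
   vertex 3.1 3.8 2.7
   vertex 5.0 2.6 3.3
  endloop
 endfacet
 facet normal 0.409 0.524 -0.747
  outer loop
   vertex 4.0 2.1 2.0
   vertex 1.7 1.9 0.6
   vertex 3.1 3.8 2.7
  endloop
 endfacet
 facet normal 0.712 0.265 -0.650
  outer loop
   vertex 4.0 2.1 2.0
   vertex 5.0 2.6 3.3
   vertex 4.7 1.2 2.4
  endloop
 endfacet
 facet normal 0.518 0.023 -0.855
  outer loop
   vertex 4.0 2.1 2.0
   vertex 4.7 1.2 2.4
   vertex 1.7 1.9 0.6
  endloop
 endfacet
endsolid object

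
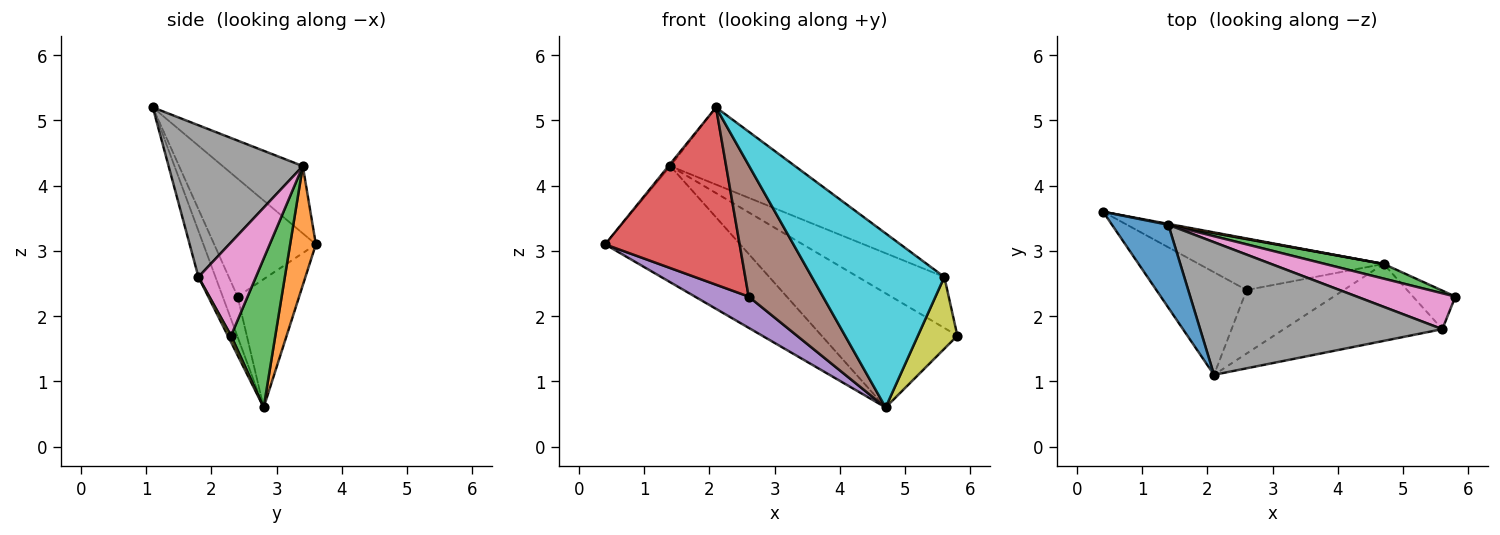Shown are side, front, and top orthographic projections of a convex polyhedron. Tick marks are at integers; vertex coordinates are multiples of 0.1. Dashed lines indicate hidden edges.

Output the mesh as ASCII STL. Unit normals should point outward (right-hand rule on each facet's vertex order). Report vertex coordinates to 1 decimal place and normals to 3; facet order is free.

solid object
 facet normal -0.767 0.018 0.642
  outer loop
   vertex 1.4 3.4 4.3
   vertex 0.4 3.6 3.1
   vertex 2.1 1.1 5.2
  endloop
 endfacet
 facet normal 0.187 0.982 0.008
  outer loop
   vertex 1.4 3.4 4.3
   vertex 4.7 2.8 0.6
   vertex 0.4 3.6 3.1
  endloop
 endfacet
 facet normal 0.308 0.944 0.121
  outer loop
   vertex 1.4 3.4 4.3
   vertex 5.8 2.3 1.7
   vertex 4.7 2.8 0.6
  endloop
 endfacet
 facet normal -0.547 -0.724 -0.419
  outer loop
   vertex 2.6 2.4 2.3
   vertex 2.1 1.1 5.2
   vertex 0.4 3.6 3.1
  endloop
 endfacet
 facet normal -0.510 -0.446 -0.735
  outer loop
   vertex 2.6 2.4 2.3
   vertex 0.4 3.6 3.1
   vertex 4.7 2.8 0.6
  endloop
 endfacet
 facet normal -0.178 -0.886 -0.428
  outer loop
   vertex 2.6 2.4 2.3
   vertex 4.7 2.8 0.6
   vertex 2.1 1.1 5.2
  endloop
 endfacet
 facet normal 0.478 0.718 0.505
  outer loop
   vertex 5.6 1.8 2.6
   vertex 5.8 2.3 1.7
   vertex 1.4 3.4 4.3
  endloop
 endfacet
 facet normal 0.476 0.442 0.760
  outer loop
   vertex 5.6 1.8 2.6
   vertex 1.4 3.4 4.3
   vertex 2.1 1.1 5.2
  endloop
 endfacet
 facet normal 0.073 -0.879 -0.472
  outer loop
   vertex 5.6 1.8 2.6
   vertex 4.7 2.8 0.6
   vertex 5.8 2.3 1.7
  endloop
 endfacet
 facet normal -0.117 -0.908 -0.402
  outer loop
   vertex 5.6 1.8 2.6
   vertex 2.1 1.1 5.2
   vertex 4.7 2.8 0.6
  endloop
 endfacet
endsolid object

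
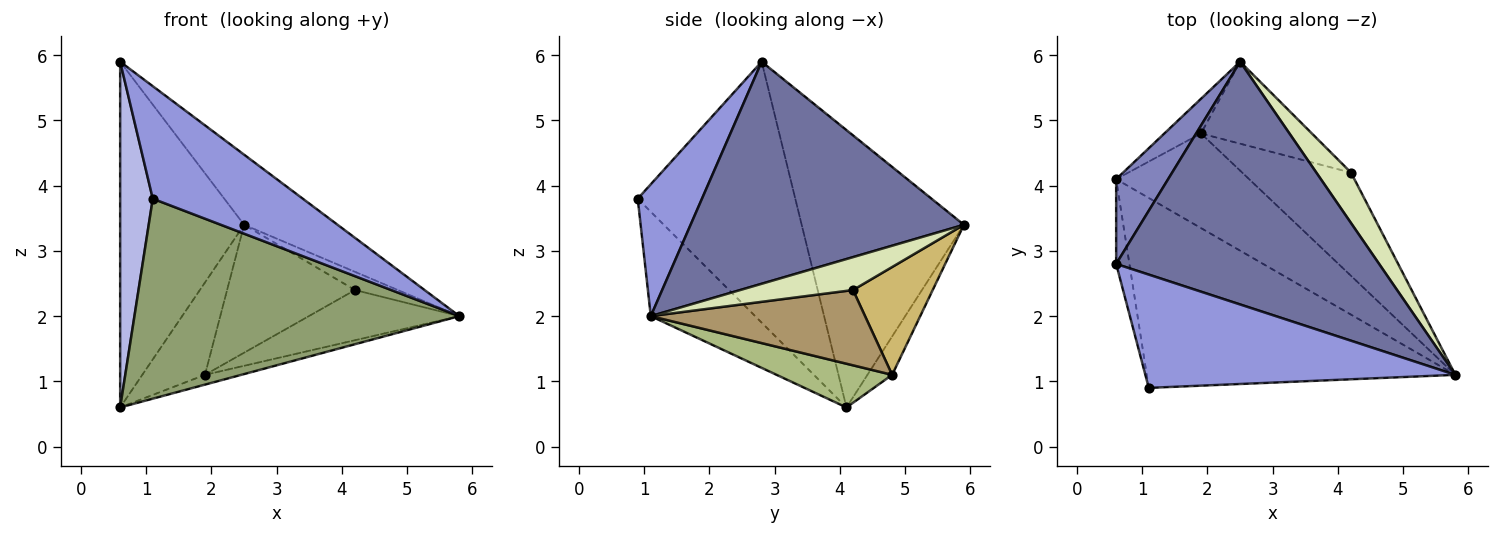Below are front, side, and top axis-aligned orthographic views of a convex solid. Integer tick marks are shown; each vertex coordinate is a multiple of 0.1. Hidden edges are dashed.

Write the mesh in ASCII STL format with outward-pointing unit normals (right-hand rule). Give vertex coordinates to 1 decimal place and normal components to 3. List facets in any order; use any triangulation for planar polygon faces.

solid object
 facet normal 0.630 0.216 0.746
  outer loop
   vertex 2.5 5.9 3.4
   vertex 0.6 2.8 5.9
   vertex 5.8 1.1 2.0
  endloop
 endfacet
 facet normal -0.786 0.600 0.147
  outer loop
   vertex 0.6 4.1 0.6
   vertex 0.6 2.8 5.9
   vertex 2.5 5.9 3.4
  endloop
 endfacet
 facet normal 0.289 -0.675 0.679
  outer loop
   vertex 1.1 0.9 3.8
   vertex 5.8 1.1 2.0
   vertex 0.6 2.8 5.9
  endloop
 endfacet
 facet normal -0.978 -0.202 -0.050
  outer loop
   vertex 1.1 0.9 3.8
   vertex 0.6 2.8 5.9
   vertex 0.6 4.1 0.6
  endloop
 endfacet
 facet normal -0.227 -0.706 -0.671
  outer loop
   vertex 1.1 0.9 3.8
   vertex 0.6 4.1 0.6
   vertex 5.8 1.1 2.0
  endloop
 endfacet
 facet normal 0.311 0.098 -0.945
  outer loop
   vertex 1.9 4.8 1.1
   vertex 5.8 1.1 2.0
   vertex 0.6 4.1 0.6
  endloop
 endfacet
 facet normal -0.346 0.878 -0.330
  outer loop
   vertex 1.9 4.8 1.1
   vertex 0.6 4.1 0.6
   vertex 2.5 5.9 3.4
  endloop
 endfacet
 facet normal 0.666 0.253 0.702
  outer loop
   vertex 4.2 4.2 2.4
   vertex 2.5 5.9 3.4
   vertex 5.8 1.1 2.0
  endloop
 endfacet
 facet normal 0.528 0.371 -0.764
  outer loop
   vertex 4.2 4.2 2.4
   vertex 5.8 1.1 2.0
   vertex 1.9 4.8 1.1
  endloop
 endfacet
 facet normal 0.465 0.746 -0.478
  outer loop
   vertex 4.2 4.2 2.4
   vertex 1.9 4.8 1.1
   vertex 2.5 5.9 3.4
  endloop
 endfacet
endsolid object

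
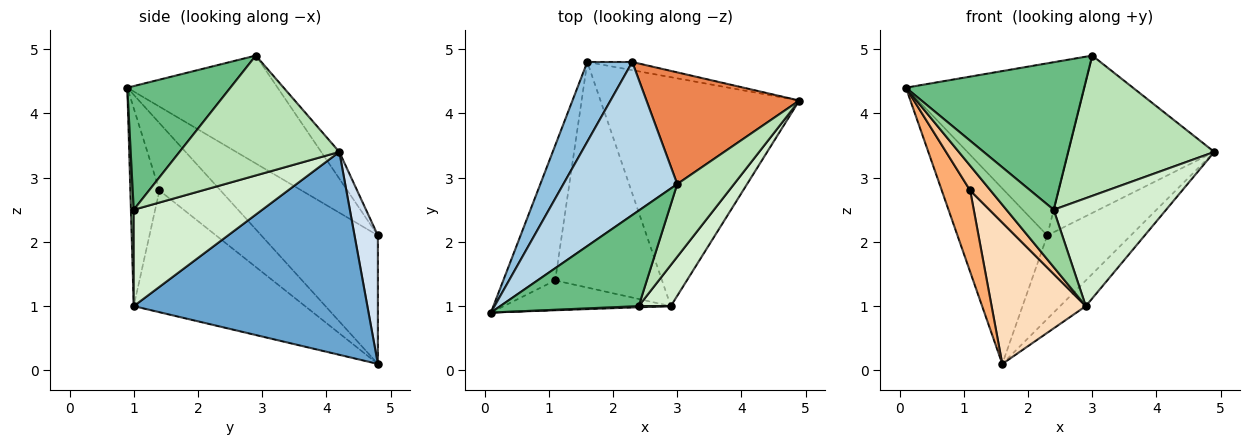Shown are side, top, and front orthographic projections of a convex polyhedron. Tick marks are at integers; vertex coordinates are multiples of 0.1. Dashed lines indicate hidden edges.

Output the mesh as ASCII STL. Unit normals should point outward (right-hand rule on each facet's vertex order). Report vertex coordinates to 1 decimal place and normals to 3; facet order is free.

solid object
 facet normal 0.712 0.078 -0.698
  outer loop
   vertex 2.9 1.0 1.0
   vertex 1.6 4.8 0.1
   vertex 4.9 4.2 3.4
  endloop
 endfacet
 facet normal -0.763 0.588 0.267
  outer loop
   vertex 2.3 4.8 2.1
   vertex 1.6 4.8 0.1
   vertex 0.1 0.9 4.4
  endloop
 endfacet
 facet normal -0.533 0.632 0.562
  outer loop
   vertex 2.3 4.8 2.1
   vertex 0.1 0.9 4.4
   vertex 3.0 2.9 4.9
  endloop
 endfacet
 facet normal 0.268 0.959 -0.094
  outer loop
   vertex 2.3 4.8 2.1
   vertex 4.9 4.2 3.4
   vertex 1.6 4.8 0.1
  endloop
 endfacet
 facet normal -0.101 0.811 0.576
  outer loop
   vertex 2.3 4.8 2.1
   vertex 3.0 2.9 4.9
   vertex 4.9 4.2 3.4
  endloop
 endfacet
 facet normal -0.744 -0.345 -0.573
  outer loop
   vertex 1.1 1.4 2.8
   vertex 0.1 0.9 4.4
   vertex 1.6 4.8 0.1
  endloop
 endfacet
 facet normal -0.674 -0.472 -0.569
  outer loop
   vertex 1.1 1.4 2.8
   vertex 2.9 1.0 1.0
   vertex 0.1 0.9 4.4
  endloop
 endfacet
 facet normal -0.695 -0.382 -0.610
  outer loop
   vertex 1.1 1.4 2.8
   vertex 1.6 4.8 0.1
   vertex 2.9 1.0 1.0
  endloop
 endfacet
 facet normal 0.437 -0.755 0.489
  outer loop
   vertex 2.4 1.0 2.5
   vertex 3.0 2.9 4.9
   vertex 0.1 0.9 4.4
  endloop
 endfacet
 facet normal 0.060 -0.998 0.020
  outer loop
   vertex 2.4 1.0 2.5
   vertex 0.1 0.9 4.4
   vertex 2.9 1.0 1.0
  endloop
 endfacet
 facet normal 0.697 -0.637 0.330
  outer loop
   vertex 2.4 1.0 2.5
   vertex 4.9 4.2 3.4
   vertex 3.0 2.9 4.9
  endloop
 endfacet
 facet normal 0.730 -0.639 0.243
  outer loop
   vertex 2.4 1.0 2.5
   vertex 2.9 1.0 1.0
   vertex 4.9 4.2 3.4
  endloop
 endfacet
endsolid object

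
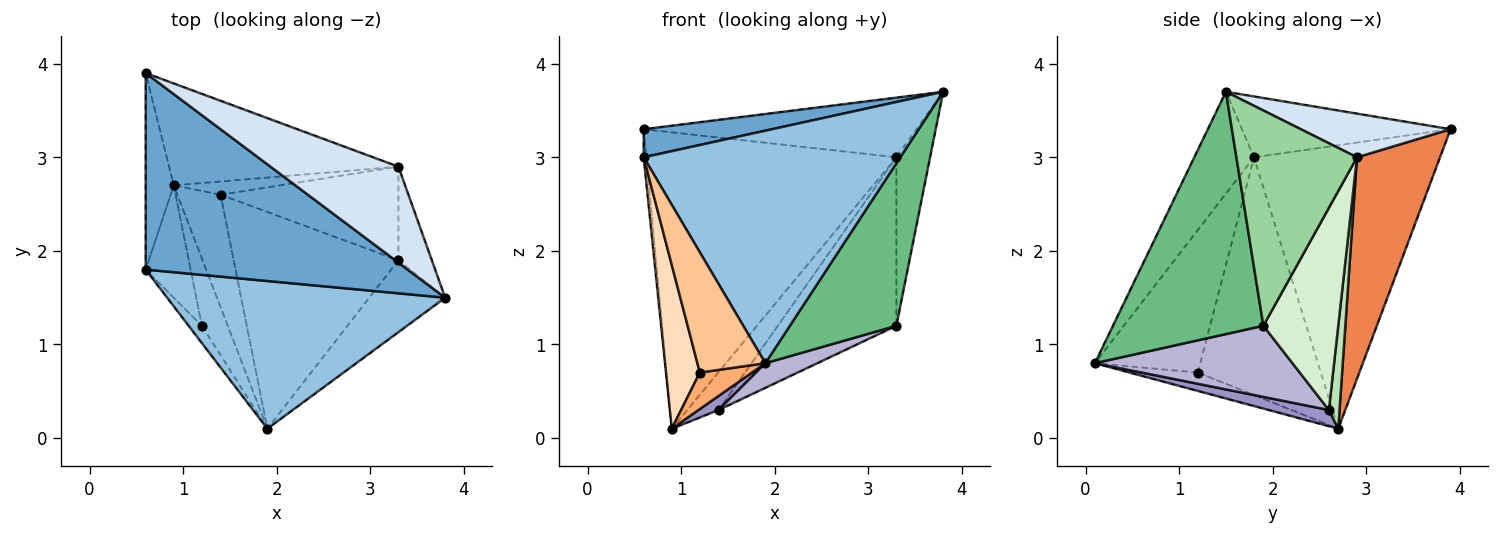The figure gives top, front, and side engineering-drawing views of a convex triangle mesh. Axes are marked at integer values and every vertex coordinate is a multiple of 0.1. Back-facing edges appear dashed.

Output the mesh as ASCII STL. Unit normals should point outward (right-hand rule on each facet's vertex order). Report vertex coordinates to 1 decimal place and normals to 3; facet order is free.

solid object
 facet normal -0.224 -0.138 0.965
  outer loop
   vertex 0.6 1.8 3.0
   vertex 3.8 1.5 3.7
   vertex 0.6 3.9 3.3
  endloop
 endfacet
 facet normal -0.193 -0.828 0.526
  outer loop
   vertex 0.6 1.8 3.0
   vertex 1.9 0.1 0.8
   vertex 3.8 1.5 3.7
  endloop
 endfacet
 facet normal -0.995 0.014 -0.099
  outer loop
   vertex 0.6 1.8 3.0
   vertex 0.6 3.9 3.3
   vertex 0.9 2.7 0.1
  endloop
 endfacet
 facet normal 0.278 0.507 0.816
  outer loop
   vertex 3.3 2.9 3.0
   vertex 0.6 3.9 3.3
   vertex 3.8 1.5 3.7
  endloop
 endfacet
 facet normal 0.300 0.902 -0.310
  outer loop
   vertex 3.3 2.9 3.0
   vertex 0.9 2.7 0.1
   vertex 0.6 3.9 3.3
  endloop
 endfacet
 facet normal -0.529 -0.404 -0.746
  outer loop
   vertex 1.2 1.2 0.7
   vertex 0.9 2.7 0.1
   vertex 1.9 0.1 0.8
  endloop
 endfacet
 facet normal -0.838 -0.540 -0.078
  outer loop
   vertex 1.2 1.2 0.7
   vertex 1.9 0.1 0.8
   vertex 0.6 1.8 3.0
  endloop
 endfacet
 facet normal -0.948 -0.261 -0.179
  outer loop
   vertex 1.2 1.2 0.7
   vertex 0.6 1.8 3.0
   vertex 0.9 2.7 0.1
  endloop
 endfacet
 facet normal 0.791 -0.560 -0.248
  outer loop
   vertex 3.3 1.9 1.2
   vertex 3.8 1.5 3.7
   vertex 1.9 0.1 0.8
  endloop
 endfacet
 facet normal 0.952 0.266 -0.148
  outer loop
   vertex 3.3 1.9 1.2
   vertex 3.3 2.9 3.0
   vertex 3.8 1.5 3.7
  endloop
 endfacet
 facet normal 0.306 0.899 -0.315
  outer loop
   vertex 1.4 2.6 0.3
   vertex 0.9 2.7 0.1
   vertex 3.3 2.9 3.0
  endloop
 endfacet
 facet normal 0.483 0.765 -0.425
  outer loop
   vertex 1.4 2.6 0.3
   vertex 3.3 2.9 3.0
   vertex 3.3 1.9 1.2
  endloop
 endfacet
 facet normal 0.349 -0.116 -0.930
  outer loop
   vertex 1.4 2.6 0.3
   vertex 1.9 0.1 0.8
   vertex 0.9 2.7 0.1
  endloop
 endfacet
 facet normal 0.394 -0.104 -0.913
  outer loop
   vertex 1.4 2.6 0.3
   vertex 3.3 1.9 1.2
   vertex 1.9 0.1 0.8
  endloop
 endfacet
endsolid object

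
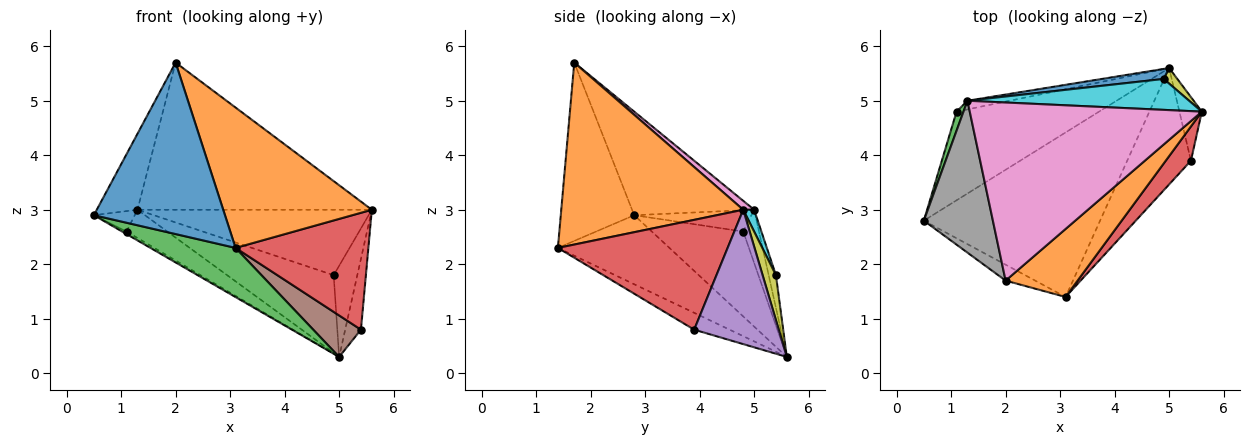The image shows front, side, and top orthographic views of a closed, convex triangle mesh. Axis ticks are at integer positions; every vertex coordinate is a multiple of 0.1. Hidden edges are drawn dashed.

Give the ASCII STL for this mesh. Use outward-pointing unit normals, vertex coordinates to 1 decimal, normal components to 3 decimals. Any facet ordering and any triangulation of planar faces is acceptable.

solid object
 facet normal -0.487 -0.870 -0.081
  outer loop
   vertex 2.0 1.7 5.7
   vertex 0.5 2.8 2.9
   vertex 3.1 1.4 2.3
  endloop
 endfacet
 facet normal 0.741 -0.605 0.293
  outer loop
   vertex 2.0 1.7 5.7
   vertex 3.1 1.4 2.3
   vertex 5.6 4.8 3.0
  endloop
 endfacet
 facet normal -0.351 -0.268 -0.897
  outer loop
   vertex 5.0 5.6 0.3
   vertex 3.1 1.4 2.3
   vertex 0.5 2.8 2.9
  endloop
 endfacet
 facet normal 0.775 -0.606 0.178
  outer loop
   vertex 5.4 3.9 0.8
   vertex 5.6 4.8 3.0
   vertex 3.1 1.4 2.3
  endloop
 endfacet
 facet normal 0.970 0.181 -0.162
  outer loop
   vertex 5.4 3.9 0.8
   vertex 5.0 5.6 0.3
   vertex 5.6 4.8 3.0
  endloop
 endfacet
 facet normal -0.242 -0.326 -0.914
  outer loop
   vertex 5.4 3.9 0.8
   vertex 3.1 1.4 2.3
   vertex 5.0 5.6 0.3
  endloop
 endfacet
 facet normal 0.030 0.637 0.771
  outer loop
   vertex 1.3 5.0 3.0
   vertex 2.0 1.7 5.7
   vertex 5.6 4.8 3.0
  endloop
 endfacet
 facet normal -0.802 0.267 0.535
  outer loop
   vertex 1.3 5.0 3.0
   vertex 0.5 2.8 2.9
   vertex 2.0 1.7 5.7
  endloop
 endfacet
 facet normal 0.486 0.861 0.147
  outer loop
   vertex 4.9 5.4 1.8
   vertex 5.6 4.8 3.0
   vertex 5.0 5.6 0.3
  endloop
 endfacet
 facet normal 0.042 0.903 0.427
  outer loop
   vertex 4.9 5.4 1.8
   vertex 1.3 5.0 3.0
   vertex 5.6 4.8 3.0
  endloop
 endfacet
 facet normal -0.067 0.990 0.127
  outer loop
   vertex 4.9 5.4 1.8
   vertex 5.0 5.6 0.3
   vertex 1.3 5.0 3.0
  endloop
 endfacet
 facet normal -0.512 0.025 -0.859
  outer loop
   vertex 1.1 4.8 2.6
   vertex 5.0 5.6 0.3
   vertex 0.5 2.8 2.9
  endloop
 endfacet
 facet normal -0.903 0.315 0.294
  outer loop
   vertex 1.1 4.8 2.6
   vertex 0.5 2.8 2.9
   vertex 1.3 5.0 3.0
  endloop
 endfacet
 facet normal -0.346 0.897 -0.275
  outer loop
   vertex 1.1 4.8 2.6
   vertex 1.3 5.0 3.0
   vertex 5.0 5.6 0.3
  endloop
 endfacet
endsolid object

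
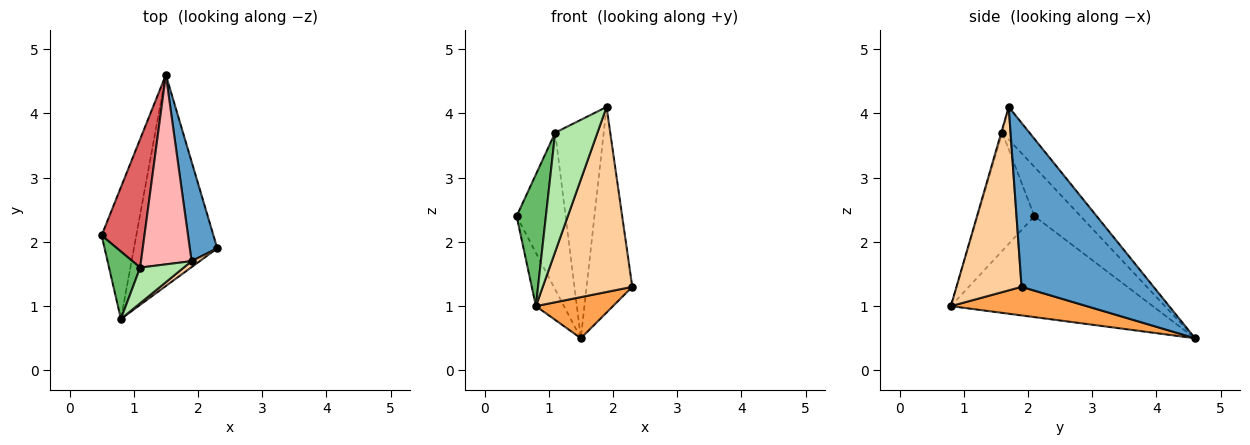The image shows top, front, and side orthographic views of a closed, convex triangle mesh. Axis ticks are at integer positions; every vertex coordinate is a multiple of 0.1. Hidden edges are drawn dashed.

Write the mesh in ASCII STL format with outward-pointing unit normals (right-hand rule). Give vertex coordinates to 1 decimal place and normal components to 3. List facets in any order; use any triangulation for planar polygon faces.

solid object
 facet normal 0.933 0.323 0.156
  outer loop
   vertex 1.9 1.7 4.1
   vertex 2.3 1.9 1.3
   vertex 1.5 4.6 0.5
  endloop
 endfacet
 facet normal -0.938 0.130 -0.322
  outer loop
   vertex 0.8 0.8 1.0
   vertex 0.5 2.1 2.4
   vertex 1.5 4.6 0.5
  endloop
 endfacet
 facet normal 0.319 -0.181 -0.930
  outer loop
   vertex 0.8 0.8 1.0
   vertex 1.5 4.6 0.5
   vertex 2.3 1.9 1.3
  endloop
 endfacet
 facet normal 0.588 -0.809 0.026
  outer loop
   vertex 0.8 0.8 1.0
   vertex 2.3 1.9 1.3
   vertex 1.9 1.7 4.1
  endloop
 endfacet
 facet normal -0.866 -0.446 0.228
  outer loop
   vertex 1.1 1.6 3.7
   vertex 0.5 2.1 2.4
   vertex 0.8 0.8 1.0
  endloop
 endfacet
 facet normal -0.023 -0.958 0.286
  outer loop
   vertex 1.1 1.6 3.7
   vertex 0.8 0.8 1.0
   vertex 1.9 1.7 4.1
  endloop
 endfacet
 facet normal -0.589 0.625 0.512
  outer loop
   vertex 1.1 1.6 3.7
   vertex 1.5 4.6 0.5
   vertex 0.5 2.1 2.4
  endloop
 endfacet
 facet normal -0.389 0.696 0.604
  outer loop
   vertex 1.1 1.6 3.7
   vertex 1.9 1.7 4.1
   vertex 1.5 4.6 0.5
  endloop
 endfacet
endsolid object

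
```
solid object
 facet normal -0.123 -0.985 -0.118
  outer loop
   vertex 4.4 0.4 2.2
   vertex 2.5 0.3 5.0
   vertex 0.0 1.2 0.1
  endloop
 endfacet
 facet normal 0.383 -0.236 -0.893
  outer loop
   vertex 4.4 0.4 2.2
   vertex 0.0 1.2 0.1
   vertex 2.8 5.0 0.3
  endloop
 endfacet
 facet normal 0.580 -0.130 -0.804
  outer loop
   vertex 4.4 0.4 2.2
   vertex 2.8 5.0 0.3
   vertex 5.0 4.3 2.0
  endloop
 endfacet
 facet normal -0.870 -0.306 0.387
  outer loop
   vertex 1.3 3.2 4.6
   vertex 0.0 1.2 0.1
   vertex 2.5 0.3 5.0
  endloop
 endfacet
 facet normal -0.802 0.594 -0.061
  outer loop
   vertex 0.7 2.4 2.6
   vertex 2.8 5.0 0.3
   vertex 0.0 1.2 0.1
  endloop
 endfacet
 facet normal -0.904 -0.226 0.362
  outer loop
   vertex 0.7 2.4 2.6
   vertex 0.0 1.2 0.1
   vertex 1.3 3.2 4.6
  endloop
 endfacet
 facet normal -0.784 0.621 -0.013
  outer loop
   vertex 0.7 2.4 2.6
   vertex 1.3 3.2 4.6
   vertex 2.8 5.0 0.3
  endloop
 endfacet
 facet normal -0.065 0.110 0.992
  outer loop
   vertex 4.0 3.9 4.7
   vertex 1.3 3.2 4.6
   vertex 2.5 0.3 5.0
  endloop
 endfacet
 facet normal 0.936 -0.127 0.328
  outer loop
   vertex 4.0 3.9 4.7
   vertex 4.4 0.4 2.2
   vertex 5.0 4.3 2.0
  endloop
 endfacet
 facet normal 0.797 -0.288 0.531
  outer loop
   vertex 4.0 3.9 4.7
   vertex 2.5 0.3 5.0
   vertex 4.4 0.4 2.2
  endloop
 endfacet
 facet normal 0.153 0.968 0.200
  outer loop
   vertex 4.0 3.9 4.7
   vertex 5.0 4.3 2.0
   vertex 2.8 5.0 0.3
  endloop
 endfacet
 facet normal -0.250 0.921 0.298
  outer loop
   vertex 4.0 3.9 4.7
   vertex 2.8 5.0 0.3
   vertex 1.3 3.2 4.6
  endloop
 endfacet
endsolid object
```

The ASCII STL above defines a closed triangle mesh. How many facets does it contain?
12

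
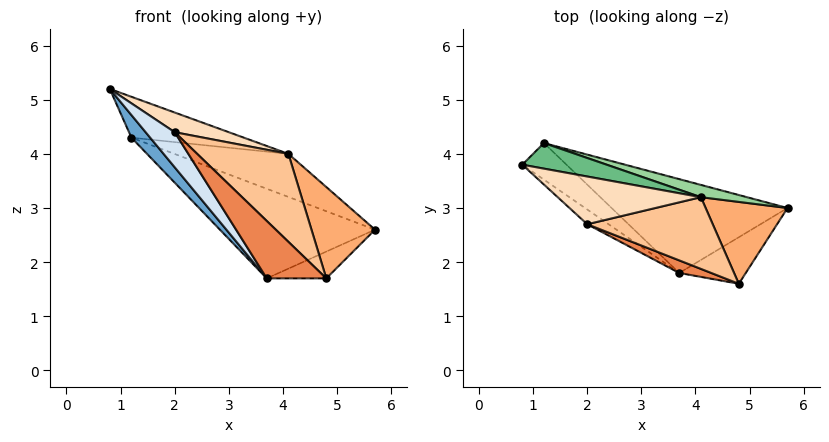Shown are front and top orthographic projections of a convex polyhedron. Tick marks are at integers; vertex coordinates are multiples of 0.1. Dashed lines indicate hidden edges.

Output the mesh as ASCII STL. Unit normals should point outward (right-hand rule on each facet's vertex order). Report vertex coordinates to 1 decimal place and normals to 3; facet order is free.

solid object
 facet normal -0.812 -0.307 -0.497
  outer loop
   vertex 3.7 1.8 1.7
   vertex 0.8 3.8 5.2
   vertex 1.2 4.2 4.3
  endloop
 endfacet
 facet normal 0.090 0.497 -0.863
  outer loop
   vertex 3.7 1.8 1.7
   vertex 5.7 3.0 2.6
   vertex 4.8 1.6 1.7
  endloop
 endfacet
 facet normal -0.089 0.688 -0.720
  outer loop
   vertex 3.7 1.8 1.7
   vertex 1.2 4.2 4.3
   vertex 5.7 3.0 2.6
  endloop
 endfacet
 facet normal -0.741 -0.619 -0.260
  outer loop
   vertex 2.0 2.7 4.4
   vertex 0.8 3.8 5.2
   vertex 3.7 1.8 1.7
  endloop
 endfacet
 facet normal -0.175 -0.962 0.211
  outer loop
   vertex 2.0 2.7 4.4
   vertex 3.7 1.8 1.7
   vertex 4.8 1.6 1.7
  endloop
 endfacet
 facet normal 0.441 -0.668 0.599
  outer loop
   vertex 4.1 3.2 4.0
   vertex 4.8 1.6 1.7
   vertex 5.7 3.0 2.6
  endloop
 endfacet
 facet normal 0.292 -0.741 0.604
  outer loop
   vertex 4.1 3.2 4.0
   vertex 2.0 2.7 4.4
   vertex 4.8 1.6 1.7
  endloop
 endfacet
 facet normal 0.258 -0.368 0.893
  outer loop
   vertex 4.1 3.2 4.0
   vertex 0.8 3.8 5.2
   vertex 2.0 2.7 4.4
  endloop
 endfacet
 facet normal 0.328 0.801 0.502
  outer loop
   vertex 4.1 3.2 4.0
   vertex 1.2 4.2 4.3
   vertex 0.8 3.8 5.2
  endloop
 endfacet
 facet normal 0.339 0.905 0.258
  outer loop
   vertex 4.1 3.2 4.0
   vertex 5.7 3.0 2.6
   vertex 1.2 4.2 4.3
  endloop
 endfacet
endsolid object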